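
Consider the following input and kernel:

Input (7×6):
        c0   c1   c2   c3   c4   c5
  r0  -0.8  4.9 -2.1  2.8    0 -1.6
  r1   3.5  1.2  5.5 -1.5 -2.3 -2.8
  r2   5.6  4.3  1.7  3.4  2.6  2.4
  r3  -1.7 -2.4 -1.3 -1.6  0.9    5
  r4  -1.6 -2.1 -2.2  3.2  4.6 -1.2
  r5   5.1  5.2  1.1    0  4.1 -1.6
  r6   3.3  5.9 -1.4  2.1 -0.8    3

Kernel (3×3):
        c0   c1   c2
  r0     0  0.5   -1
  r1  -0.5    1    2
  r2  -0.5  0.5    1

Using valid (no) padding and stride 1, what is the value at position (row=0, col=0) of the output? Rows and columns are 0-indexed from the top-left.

The receptive field on the input at this output position is [-0.8 4.9 -2.1 / 3.5 1.2 5.5 / 5.6 4.3 1.7]. Elementwise product with the kernel and sum: 4.9·0.5 + -2.1·-1 + 3.5·-0.5 + 1.2·1 + 5.5·2 + 5.6·-0.5 + 4.3·0.5 + 1.7·1.

16.05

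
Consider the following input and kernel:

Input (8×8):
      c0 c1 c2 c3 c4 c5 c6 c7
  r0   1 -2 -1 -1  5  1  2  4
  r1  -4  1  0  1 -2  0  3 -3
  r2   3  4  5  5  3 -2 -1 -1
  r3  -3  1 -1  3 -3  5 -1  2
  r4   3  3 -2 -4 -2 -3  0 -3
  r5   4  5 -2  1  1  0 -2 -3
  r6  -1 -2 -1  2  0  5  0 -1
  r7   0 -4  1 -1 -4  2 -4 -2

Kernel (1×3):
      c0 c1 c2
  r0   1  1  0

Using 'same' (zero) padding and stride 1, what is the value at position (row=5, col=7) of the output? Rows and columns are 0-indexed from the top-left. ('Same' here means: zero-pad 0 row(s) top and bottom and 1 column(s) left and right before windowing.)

The receptive field on the zero-padded input at this output position is [-2 -3 0]. Elementwise product with the kernel and sum: -2·1 + -3·1.

-5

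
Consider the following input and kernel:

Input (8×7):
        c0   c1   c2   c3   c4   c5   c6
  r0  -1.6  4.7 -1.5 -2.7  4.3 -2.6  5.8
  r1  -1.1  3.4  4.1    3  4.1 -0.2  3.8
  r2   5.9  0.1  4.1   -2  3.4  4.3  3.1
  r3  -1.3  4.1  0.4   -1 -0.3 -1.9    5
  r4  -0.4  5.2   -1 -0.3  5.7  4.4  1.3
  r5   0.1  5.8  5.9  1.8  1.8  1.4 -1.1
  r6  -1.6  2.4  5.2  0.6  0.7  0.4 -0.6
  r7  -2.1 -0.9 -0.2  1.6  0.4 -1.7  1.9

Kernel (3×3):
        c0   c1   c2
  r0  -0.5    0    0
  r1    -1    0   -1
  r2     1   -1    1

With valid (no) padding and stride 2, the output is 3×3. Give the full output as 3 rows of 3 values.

Output[0,0]: The receptive field on the input at this output position is [-1.6 4.7 -1.5 / -1.1 3.4 4.1 / 5.9 0.1 4.1]. Elementwise product with the kernel and sum: -1.6·-0.5 + -1.1·-1 + 4.1·-1 + 5.9·1 + 0.1·-1 + 4.1·1.
Output[0,1]: The receptive field on the input at this output position is [-1.5 -2.7 4.3 / 4.1 3 4.1 / 4.1 -2 3.4]. Elementwise product with the kernel and sum: -1.5·-0.5 + 4.1·-1 + 4.1·-1 + 4.1·1 + -2·-1 + 3.4·1.

7.7 2.05 -7.85
-8.65 2.85 -3.8
-4.6 -1.9 -3.85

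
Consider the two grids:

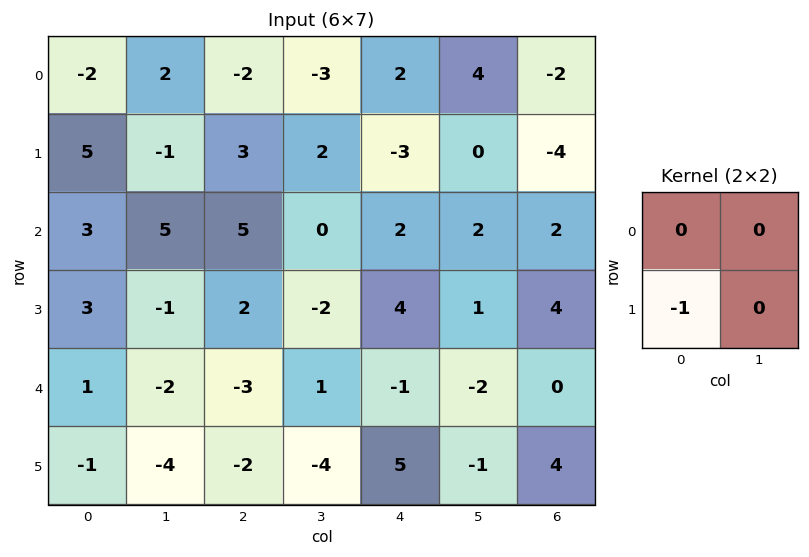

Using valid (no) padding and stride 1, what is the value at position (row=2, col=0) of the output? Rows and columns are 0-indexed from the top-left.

-3

The receptive field on the input at this output position is [3 5 / 3 -1]. Elementwise product with the kernel and sum: 3·-1.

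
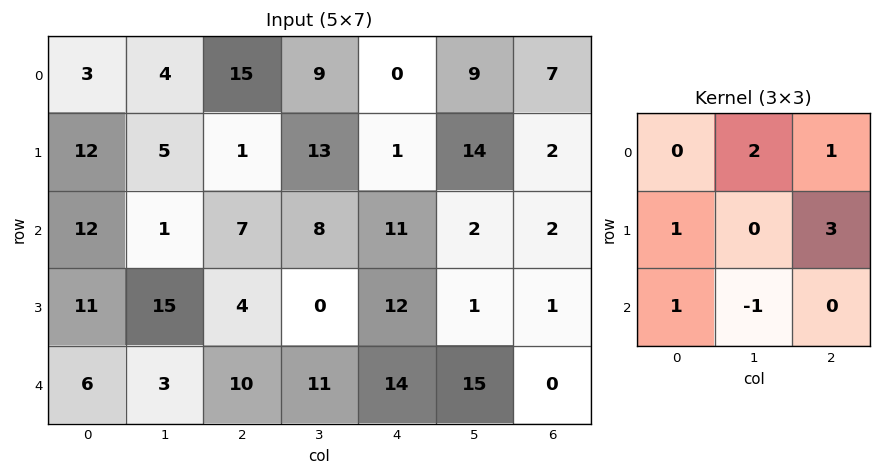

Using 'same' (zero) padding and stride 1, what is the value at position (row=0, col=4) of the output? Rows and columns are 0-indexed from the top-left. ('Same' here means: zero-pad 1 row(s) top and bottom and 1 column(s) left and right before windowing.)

The receptive field on the zero-padded input at this output position is [0 0 0 / 9 0 9 / 13 1 14]. Elementwise product with the kernel and sum: 0·2 + 0·1 + 9·1 + 9·3 + 13·1 + 1·-1.

48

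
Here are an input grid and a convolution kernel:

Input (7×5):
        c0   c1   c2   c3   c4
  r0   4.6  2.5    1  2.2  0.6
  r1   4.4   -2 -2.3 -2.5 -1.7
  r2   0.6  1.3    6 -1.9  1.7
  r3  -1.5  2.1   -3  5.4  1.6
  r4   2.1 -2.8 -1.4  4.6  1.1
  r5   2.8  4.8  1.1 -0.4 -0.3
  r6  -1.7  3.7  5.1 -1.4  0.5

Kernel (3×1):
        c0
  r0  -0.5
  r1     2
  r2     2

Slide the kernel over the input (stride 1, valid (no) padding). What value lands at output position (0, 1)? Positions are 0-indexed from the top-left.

-2.65

The receptive field on the input at this output position is [2.5 / -2 / 1.3]. Elementwise product with the kernel and sum: 2.5·-0.5 + -2·2 + 1.3·2.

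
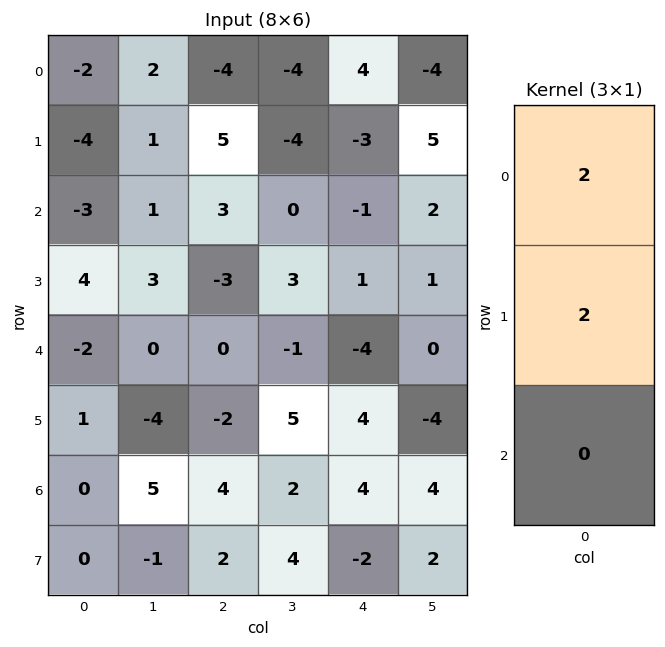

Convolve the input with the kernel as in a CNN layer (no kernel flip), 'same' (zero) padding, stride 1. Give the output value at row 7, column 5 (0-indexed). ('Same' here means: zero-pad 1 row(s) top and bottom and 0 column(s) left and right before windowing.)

The receptive field on the zero-padded input at this output position is [4 / 2 / 0]. Elementwise product with the kernel and sum: 4·2 + 2·2.

12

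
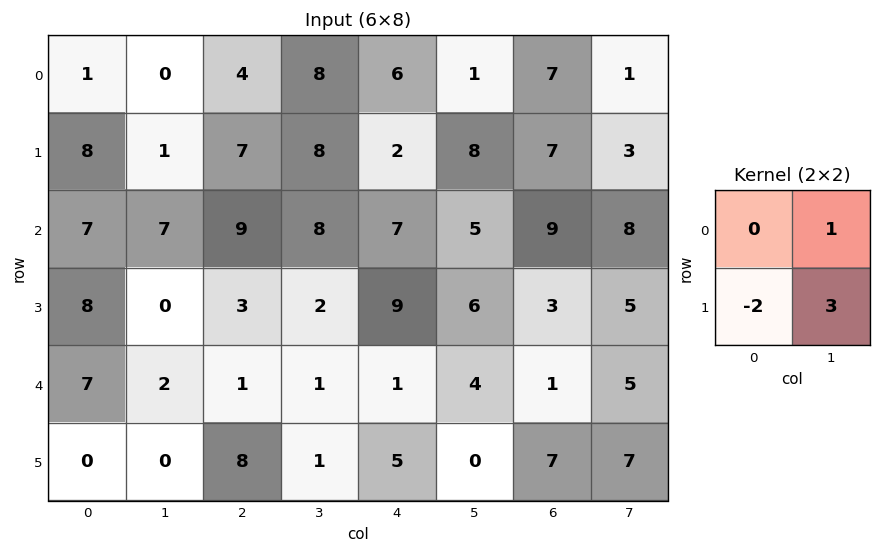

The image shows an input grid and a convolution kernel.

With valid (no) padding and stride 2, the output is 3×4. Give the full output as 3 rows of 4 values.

-13 18 21 -4
-9 8 5 17
2 -12 -6 12

Output[0,0]: The receptive field on the input at this output position is [1 0 / 8 1]. Elementwise product with the kernel and sum: 0·1 + 8·-2 + 1·3.
Output[0,1]: The receptive field on the input at this output position is [4 8 / 7 8]. Elementwise product with the kernel and sum: 8·1 + 7·-2 + 8·3.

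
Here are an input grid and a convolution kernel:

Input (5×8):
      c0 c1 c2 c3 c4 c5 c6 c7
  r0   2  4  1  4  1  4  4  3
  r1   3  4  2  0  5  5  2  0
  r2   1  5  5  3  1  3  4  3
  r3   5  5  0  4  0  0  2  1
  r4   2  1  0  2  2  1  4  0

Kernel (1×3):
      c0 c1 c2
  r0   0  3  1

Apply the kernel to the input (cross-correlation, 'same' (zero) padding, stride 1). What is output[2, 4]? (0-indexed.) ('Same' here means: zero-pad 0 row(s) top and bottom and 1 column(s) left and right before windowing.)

6

The receptive field on the zero-padded input at this output position is [3 1 3]. Elementwise product with the kernel and sum: 1·3 + 3·1.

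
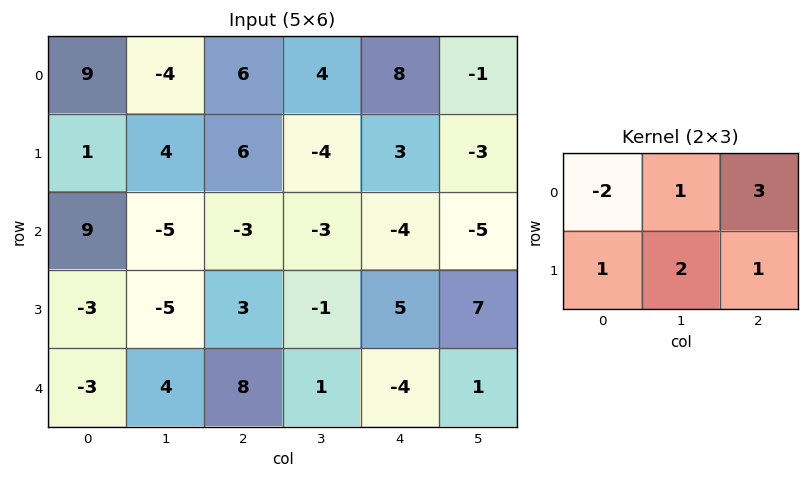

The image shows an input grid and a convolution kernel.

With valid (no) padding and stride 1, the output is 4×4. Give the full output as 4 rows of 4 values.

Output[0,0]: The receptive field on the input at this output position is [9 -4 6 / 1 4 6]. Elementwise product with the kernel and sum: 9·-2 + -4·1 + 6·3 + 1·1 + 4·2 + 6·1.

11 38 17 -4
16 -28 -20 -14
-42 -2 -3 3
23 31 14 22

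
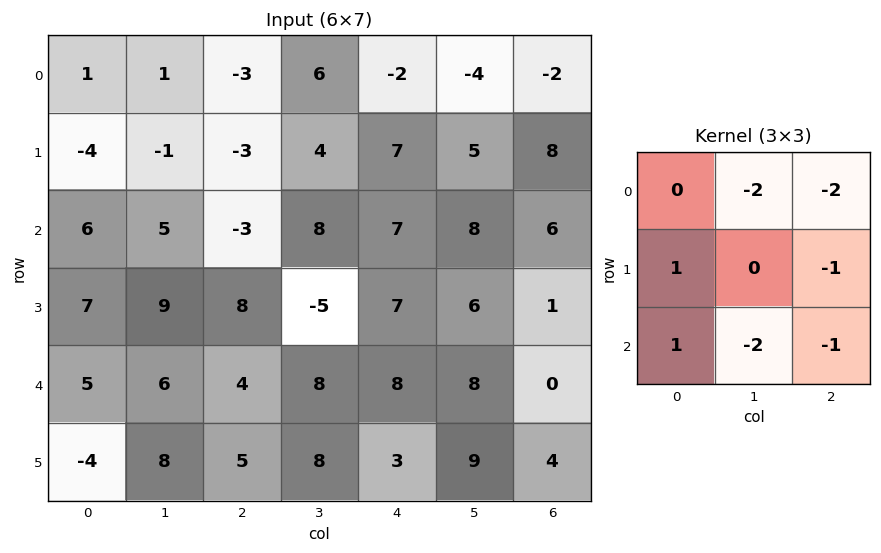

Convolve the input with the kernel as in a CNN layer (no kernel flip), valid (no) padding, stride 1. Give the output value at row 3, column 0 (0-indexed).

-58

The receptive field on the input at this output position is [7 9 8 / 5 6 4 / -4 8 5]. Elementwise product with the kernel and sum: 9·-2 + 8·-2 + 5·1 + 4·-1 + -4·1 + 8·-2 + 5·-1.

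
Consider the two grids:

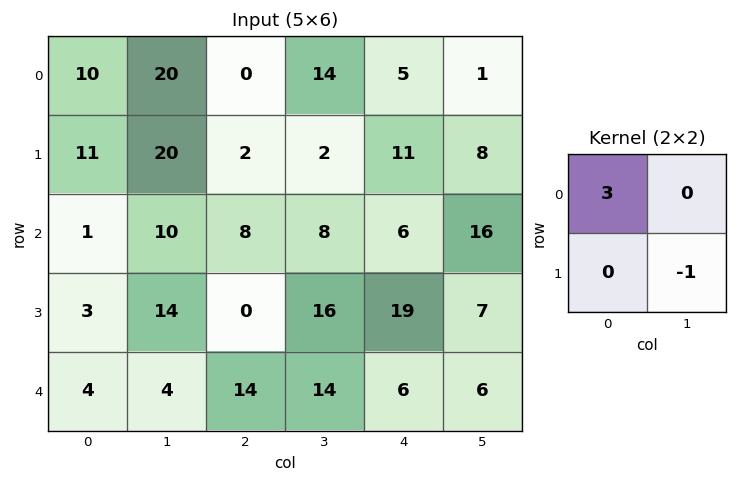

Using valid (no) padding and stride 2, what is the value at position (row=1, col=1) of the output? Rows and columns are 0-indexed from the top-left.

8

The receptive field on the input at this output position is [8 8 / 0 16]. Elementwise product with the kernel and sum: 8·3 + 16·-1.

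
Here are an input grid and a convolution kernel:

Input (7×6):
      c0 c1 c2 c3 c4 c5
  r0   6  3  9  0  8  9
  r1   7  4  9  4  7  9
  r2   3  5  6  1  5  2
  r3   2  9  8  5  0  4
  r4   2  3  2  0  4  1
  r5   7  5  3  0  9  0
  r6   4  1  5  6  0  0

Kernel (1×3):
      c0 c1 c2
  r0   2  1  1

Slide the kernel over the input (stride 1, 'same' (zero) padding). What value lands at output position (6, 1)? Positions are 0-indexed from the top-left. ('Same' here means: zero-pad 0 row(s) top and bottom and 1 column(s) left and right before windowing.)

The receptive field on the zero-padded input at this output position is [4 1 5]. Elementwise product with the kernel and sum: 4·2 + 1·1 + 5·1.

14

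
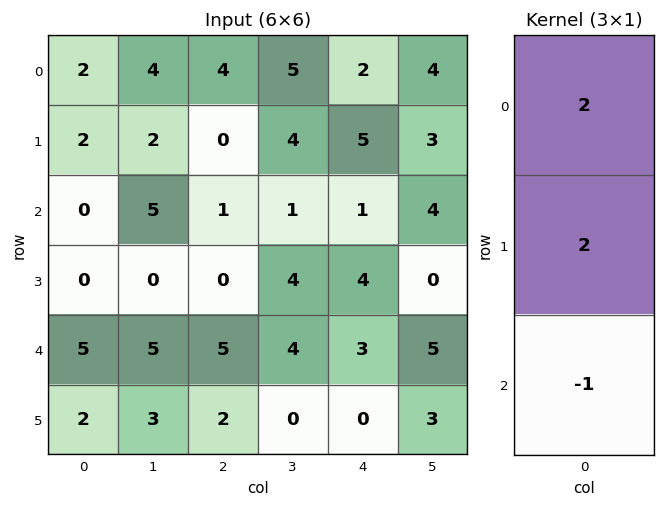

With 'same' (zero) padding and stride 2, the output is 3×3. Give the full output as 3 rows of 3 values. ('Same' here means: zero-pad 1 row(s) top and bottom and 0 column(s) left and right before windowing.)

2 8 -1
4 2 8
8 8 14

Output[0,0]: The receptive field on the zero-padded input at this output position is [0 / 2 / 2]. Elementwise product with the kernel and sum: 0·2 + 2·2 + 2·-1.
Output[0,1]: The receptive field on the zero-padded input at this output position is [0 / 4 / 0]. Elementwise product with the kernel and sum: 0·2 + 4·2 + 0·-1.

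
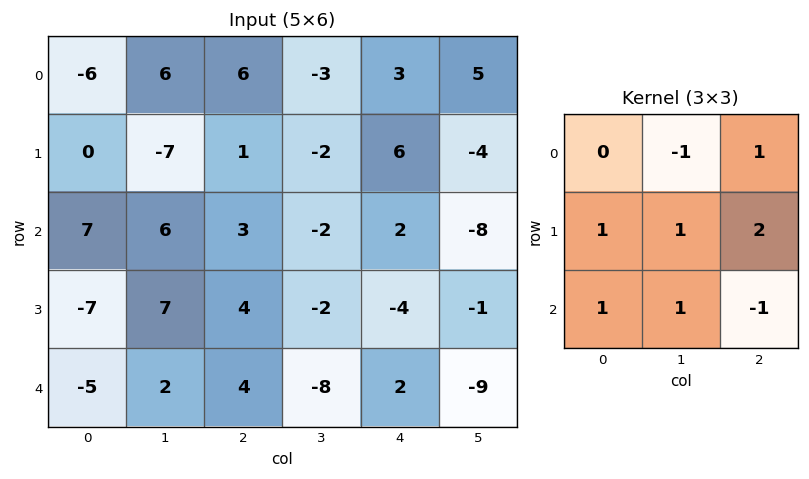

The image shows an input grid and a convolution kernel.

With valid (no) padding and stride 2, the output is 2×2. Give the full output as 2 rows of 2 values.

Output[0,0]: The receptive field on the input at this output position is [-6 6 6 / 0 -7 1 / 7 6 3]. Elementwise product with the kernel and sum: 6·-1 + 6·1 + 0·1 + -7·1 + 1·2 + 7·1 + 6·1 + 3·-1.
Output[0,1]: The receptive field on the input at this output position is [6 -3 3 / 1 -2 6 / 3 -2 2]. Elementwise product with the kernel and sum: -3·-1 + 3·1 + 1·1 + -2·1 + 6·2 + 3·1 + -2·1 + 2·-1.

5 16
-2 -8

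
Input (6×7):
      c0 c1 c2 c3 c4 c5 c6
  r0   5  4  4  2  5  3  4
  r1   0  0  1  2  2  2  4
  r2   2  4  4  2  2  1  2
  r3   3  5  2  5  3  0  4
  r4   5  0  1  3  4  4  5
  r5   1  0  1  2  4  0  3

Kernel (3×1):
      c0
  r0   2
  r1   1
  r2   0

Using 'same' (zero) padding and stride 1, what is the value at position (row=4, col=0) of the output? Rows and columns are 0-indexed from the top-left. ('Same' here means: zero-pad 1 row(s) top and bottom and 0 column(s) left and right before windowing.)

The receptive field on the zero-padded input at this output position is [3 / 5 / 1]. Elementwise product with the kernel and sum: 3·2 + 5·1.

11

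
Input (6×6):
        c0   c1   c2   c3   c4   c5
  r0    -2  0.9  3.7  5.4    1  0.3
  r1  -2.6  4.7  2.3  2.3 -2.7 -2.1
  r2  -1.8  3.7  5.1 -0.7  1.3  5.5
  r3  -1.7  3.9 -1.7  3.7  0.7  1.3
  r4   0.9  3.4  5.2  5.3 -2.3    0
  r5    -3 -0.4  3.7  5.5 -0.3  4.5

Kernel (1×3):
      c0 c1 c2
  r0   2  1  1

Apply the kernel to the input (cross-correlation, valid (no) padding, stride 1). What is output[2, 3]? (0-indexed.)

5.4

The receptive field on the input at this output position is [-0.7 1.3 5.5]. Elementwise product with the kernel and sum: -0.7·2 + 1.3·1 + 5.5·1.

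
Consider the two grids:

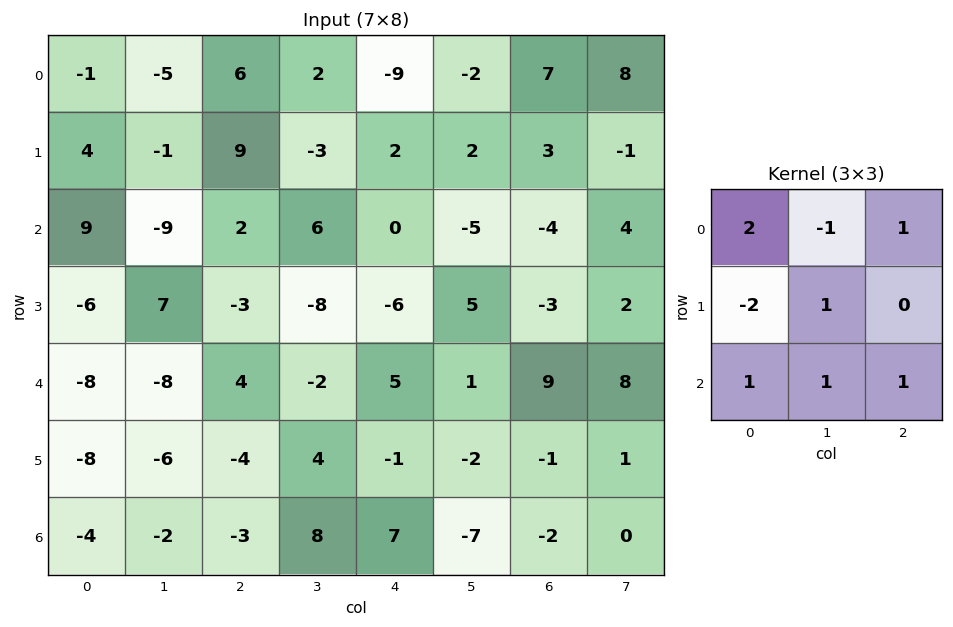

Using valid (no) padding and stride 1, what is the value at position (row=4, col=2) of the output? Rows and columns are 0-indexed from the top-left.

The receptive field on the input at this output position is [4 -2 5 / -4 4 -1 / -3 8 7]. Elementwise product with the kernel and sum: 4·2 + -2·-1 + 5·1 + -4·-2 + 4·1 + -3·1 + 8·1 + 7·1.

39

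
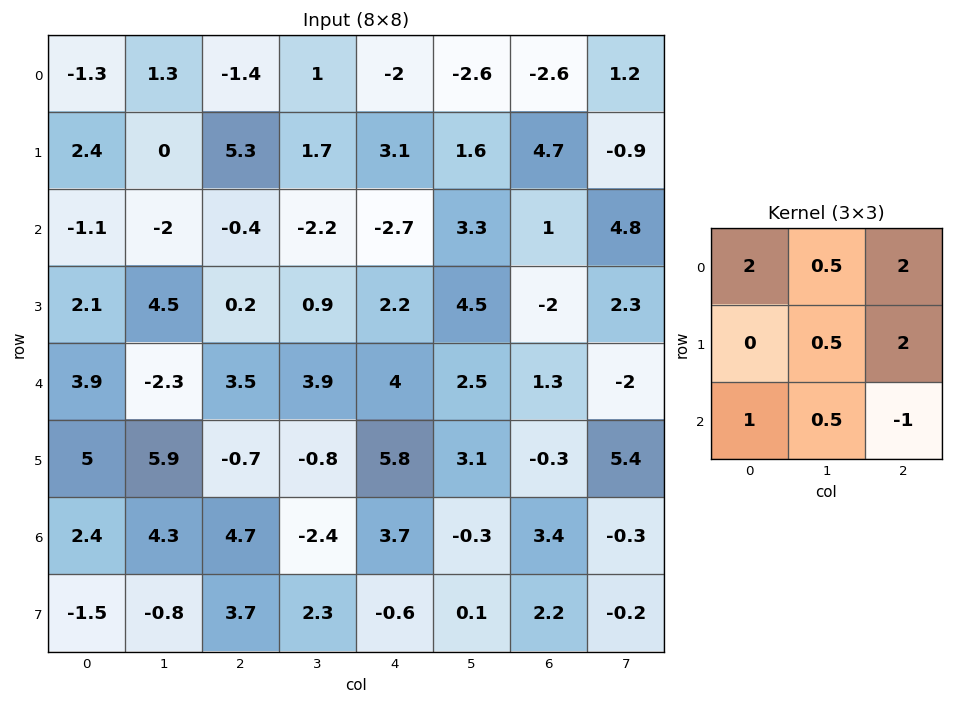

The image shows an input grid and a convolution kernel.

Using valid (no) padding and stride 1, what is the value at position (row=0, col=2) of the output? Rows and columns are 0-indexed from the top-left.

The receptive field on the input at this output position is [-1.4 1 -2 / 5.3 1.7 3.1 / -0.4 -2.2 -2.7]. Elementwise product with the kernel and sum: -1.4·2 + 1·0.5 + -2·2 + 1.7·0.5 + 3.1·2 + -0.4·1 + -2.2·0.5 + -2.7·-1.

1.95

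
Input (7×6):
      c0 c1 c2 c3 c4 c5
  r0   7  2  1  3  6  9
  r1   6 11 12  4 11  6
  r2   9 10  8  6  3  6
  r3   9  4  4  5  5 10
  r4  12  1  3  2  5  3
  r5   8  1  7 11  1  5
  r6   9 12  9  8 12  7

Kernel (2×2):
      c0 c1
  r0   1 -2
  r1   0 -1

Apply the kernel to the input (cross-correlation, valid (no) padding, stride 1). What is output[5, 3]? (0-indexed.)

The receptive field on the input at this output position is [11 1 / 8 12]. Elementwise product with the kernel and sum: 11·1 + 1·-2 + 12·-1.

-3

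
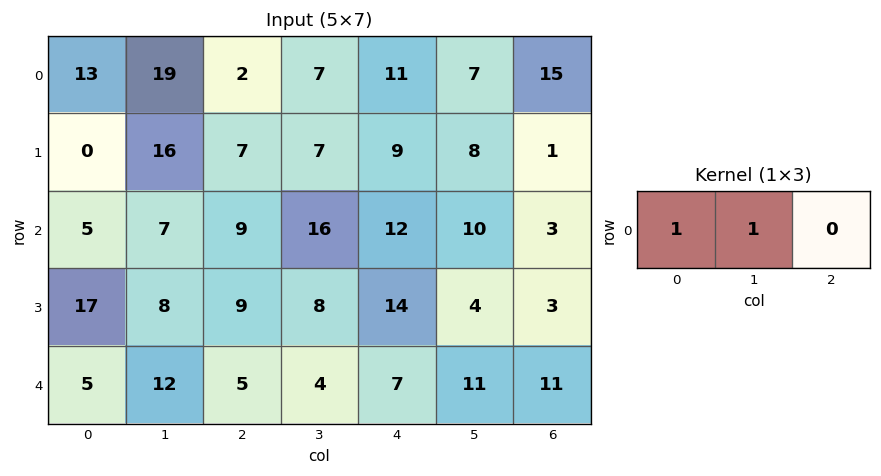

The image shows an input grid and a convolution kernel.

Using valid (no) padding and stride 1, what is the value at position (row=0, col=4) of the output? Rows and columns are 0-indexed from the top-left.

The receptive field on the input at this output position is [11 7 15]. Elementwise product with the kernel and sum: 11·1 + 7·1.

18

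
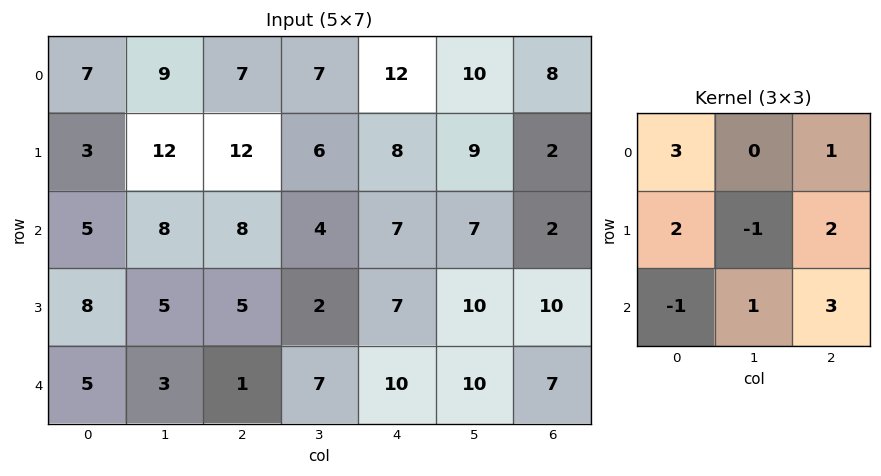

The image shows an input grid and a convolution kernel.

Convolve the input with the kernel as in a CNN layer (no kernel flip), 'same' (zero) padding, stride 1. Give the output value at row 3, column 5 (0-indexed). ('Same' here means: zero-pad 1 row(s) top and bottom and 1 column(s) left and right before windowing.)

68

The receptive field on the zero-padded input at this output position is [7 7 2 / 7 10 10 / 10 10 7]. Elementwise product with the kernel and sum: 7·3 + 2·1 + 7·2 + 10·-1 + 10·2 + 10·-1 + 10·1 + 7·3.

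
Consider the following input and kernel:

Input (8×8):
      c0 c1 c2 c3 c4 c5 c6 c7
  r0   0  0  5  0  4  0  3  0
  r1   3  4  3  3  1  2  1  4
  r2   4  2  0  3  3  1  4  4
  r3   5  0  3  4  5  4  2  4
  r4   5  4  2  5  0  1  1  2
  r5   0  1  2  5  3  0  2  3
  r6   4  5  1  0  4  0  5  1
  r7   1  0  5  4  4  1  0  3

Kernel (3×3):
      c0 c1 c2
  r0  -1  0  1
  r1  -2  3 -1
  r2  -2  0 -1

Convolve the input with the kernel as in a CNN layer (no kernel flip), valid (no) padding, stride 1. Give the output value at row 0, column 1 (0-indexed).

The receptive field on the input at this output position is [0 5 0 / 4 3 3 / 2 0 3]. Elementwise product with the kernel and sum: 0·-1 + 0·1 + 4·-2 + 3·3 + 3·-1 + 2·-2 + 3·-1.

-9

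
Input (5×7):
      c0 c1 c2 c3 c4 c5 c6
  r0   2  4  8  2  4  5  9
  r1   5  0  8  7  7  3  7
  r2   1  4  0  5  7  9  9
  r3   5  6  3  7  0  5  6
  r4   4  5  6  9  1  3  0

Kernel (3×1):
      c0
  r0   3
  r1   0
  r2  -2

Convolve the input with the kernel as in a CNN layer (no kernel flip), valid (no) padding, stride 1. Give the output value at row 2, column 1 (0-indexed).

2

The receptive field on the input at this output position is [4 / 6 / 5]. Elementwise product with the kernel and sum: 4·3 + 5·-2.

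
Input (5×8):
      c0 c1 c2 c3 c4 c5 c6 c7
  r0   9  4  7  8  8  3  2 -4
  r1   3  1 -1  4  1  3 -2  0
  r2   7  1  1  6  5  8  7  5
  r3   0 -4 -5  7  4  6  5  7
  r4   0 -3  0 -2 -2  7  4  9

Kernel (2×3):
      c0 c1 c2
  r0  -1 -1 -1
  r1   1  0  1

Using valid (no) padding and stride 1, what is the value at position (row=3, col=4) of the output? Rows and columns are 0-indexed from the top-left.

-13

The receptive field on the input at this output position is [4 6 5 / -2 7 4]. Elementwise product with the kernel and sum: 4·-1 + 6·-1 + 5·-1 + -2·1 + 4·1.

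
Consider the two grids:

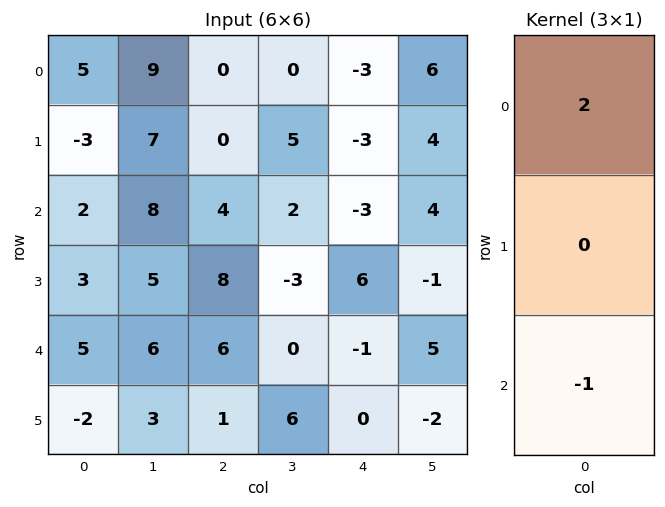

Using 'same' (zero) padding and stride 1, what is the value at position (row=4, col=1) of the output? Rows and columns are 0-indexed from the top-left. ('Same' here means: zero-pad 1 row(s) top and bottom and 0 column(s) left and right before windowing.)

7

The receptive field on the zero-padded input at this output position is [5 / 6 / 3]. Elementwise product with the kernel and sum: 5·2 + 3·-1.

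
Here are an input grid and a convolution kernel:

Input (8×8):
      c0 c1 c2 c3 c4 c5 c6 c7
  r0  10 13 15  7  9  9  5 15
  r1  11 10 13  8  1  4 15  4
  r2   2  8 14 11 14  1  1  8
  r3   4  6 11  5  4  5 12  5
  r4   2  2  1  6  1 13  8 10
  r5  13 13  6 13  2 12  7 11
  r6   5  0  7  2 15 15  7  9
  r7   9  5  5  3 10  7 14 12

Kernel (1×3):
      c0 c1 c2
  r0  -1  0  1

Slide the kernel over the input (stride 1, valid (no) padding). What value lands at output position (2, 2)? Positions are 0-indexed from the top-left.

The receptive field on the input at this output position is [14 11 14]. Elementwise product with the kernel and sum: 14·-1 + 14·1.

0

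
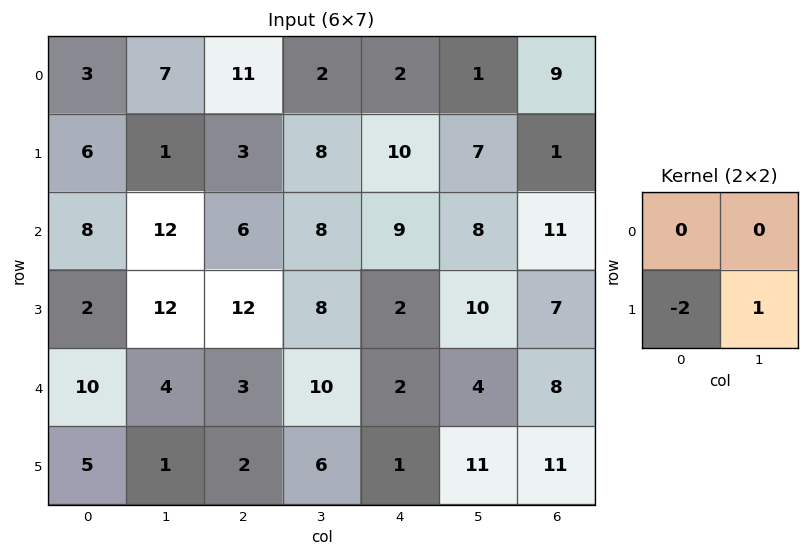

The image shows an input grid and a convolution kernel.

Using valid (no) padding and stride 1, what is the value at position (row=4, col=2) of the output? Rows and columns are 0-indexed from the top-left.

2

The receptive field on the input at this output position is [3 10 / 2 6]. Elementwise product with the kernel and sum: 2·-2 + 6·1.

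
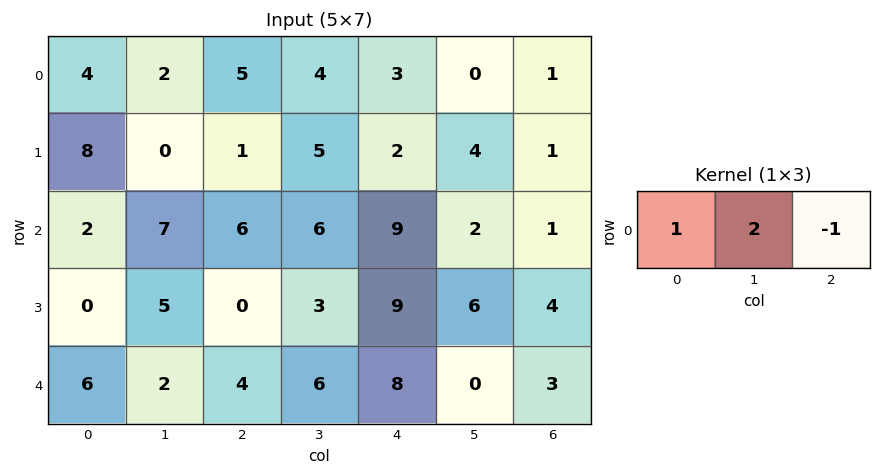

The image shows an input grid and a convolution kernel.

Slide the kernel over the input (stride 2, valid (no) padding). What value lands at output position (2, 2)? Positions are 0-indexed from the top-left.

5

The receptive field on the input at this output position is [8 0 3]. Elementwise product with the kernel and sum: 8·1 + 0·2 + 3·-1.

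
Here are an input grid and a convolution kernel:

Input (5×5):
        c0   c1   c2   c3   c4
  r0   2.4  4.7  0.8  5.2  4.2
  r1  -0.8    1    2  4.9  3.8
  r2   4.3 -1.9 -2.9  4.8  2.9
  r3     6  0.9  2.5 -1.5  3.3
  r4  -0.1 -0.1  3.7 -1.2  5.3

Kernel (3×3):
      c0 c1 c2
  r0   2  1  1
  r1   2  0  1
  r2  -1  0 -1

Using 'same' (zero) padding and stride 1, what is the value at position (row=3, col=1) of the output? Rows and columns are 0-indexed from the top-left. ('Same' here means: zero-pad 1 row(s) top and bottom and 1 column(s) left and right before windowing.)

The receptive field on the zero-padded input at this output position is [4.3 -1.9 -2.9 / 6 0.9 2.5 / -0.1 -0.1 3.7]. Elementwise product with the kernel and sum: 4.3·2 + -1.9·1 + -2.9·1 + 6·2 + 2.5·1 + -0.1·-1 + 3.7·-1.

14.7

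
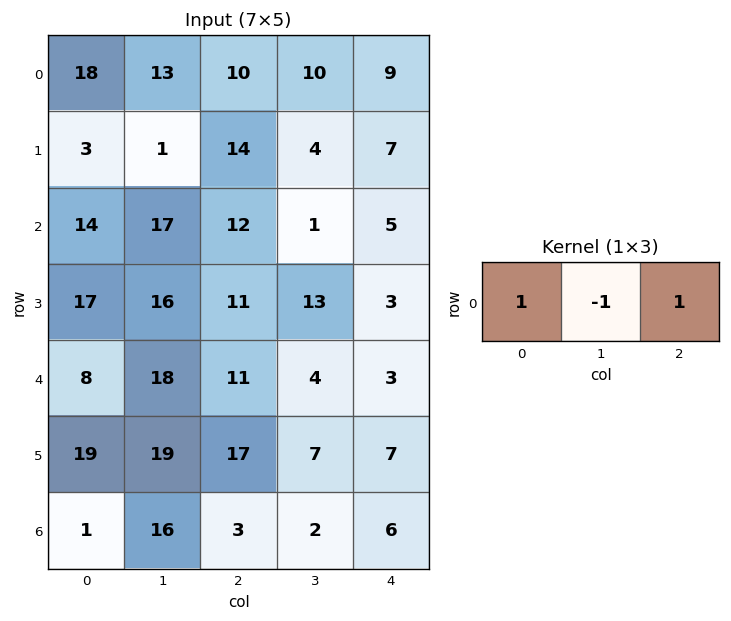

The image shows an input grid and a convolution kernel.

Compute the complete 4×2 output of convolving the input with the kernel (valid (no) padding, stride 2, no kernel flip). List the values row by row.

Output[0,0]: The receptive field on the input at this output position is [18 13 10]. Elementwise product with the kernel and sum: 18·1 + 13·-1 + 10·1.
Output[0,1]: The receptive field on the input at this output position is [10 10 9]. Elementwise product with the kernel and sum: 10·1 + 10·-1 + 9·1.

15 9
9 16
1 10
-12 7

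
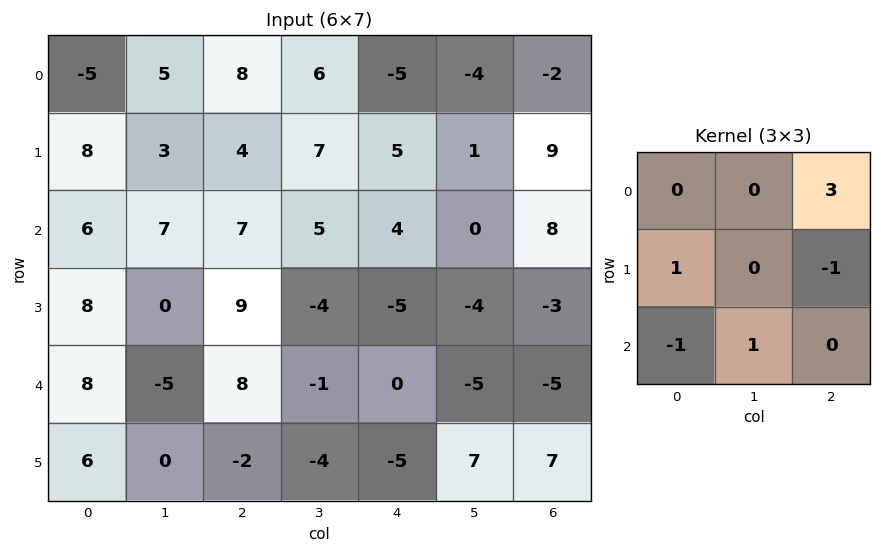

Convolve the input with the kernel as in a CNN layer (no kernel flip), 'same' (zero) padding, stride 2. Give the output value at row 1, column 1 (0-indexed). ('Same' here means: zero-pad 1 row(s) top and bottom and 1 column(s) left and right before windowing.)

32

The receptive field on the zero-padded input at this output position is [3 4 7 / 7 7 5 / 0 9 -4]. Elementwise product with the kernel and sum: 7·3 + 7·1 + 5·-1 + 0·-1 + 9·1.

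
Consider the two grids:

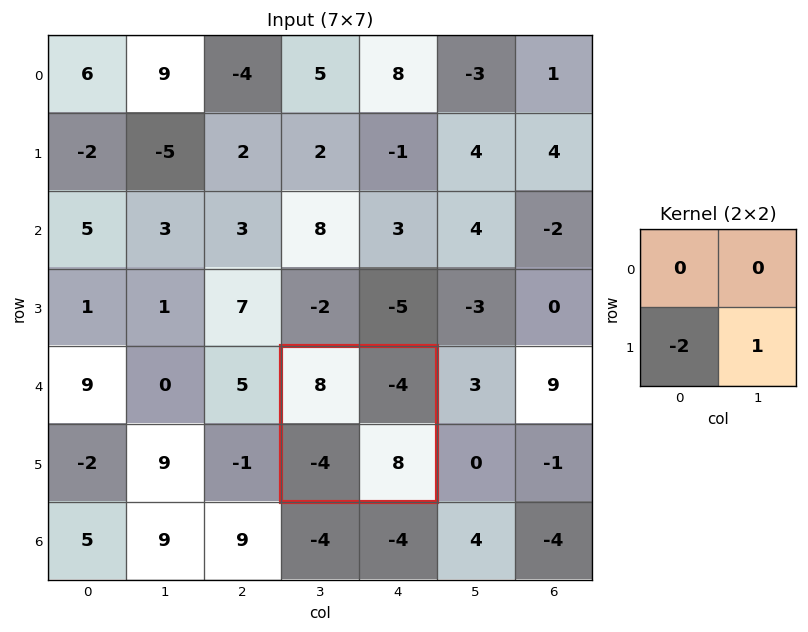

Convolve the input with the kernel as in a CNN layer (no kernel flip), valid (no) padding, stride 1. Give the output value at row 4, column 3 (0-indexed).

16

The receptive field on the input at this output position is [8 -4 / -4 8]. Elementwise product with the kernel and sum: -4·-2 + 8·1.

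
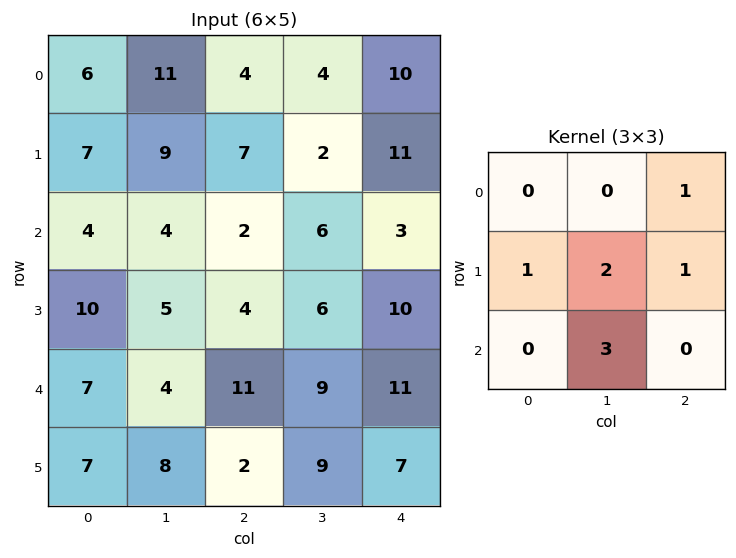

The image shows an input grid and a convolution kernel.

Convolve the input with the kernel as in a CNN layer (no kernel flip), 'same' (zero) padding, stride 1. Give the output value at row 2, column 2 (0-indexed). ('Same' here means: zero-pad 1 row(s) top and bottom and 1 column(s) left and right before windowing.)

28

The receptive field on the zero-padded input at this output position is [9 7 2 / 4 2 6 / 5 4 6]. Elementwise product with the kernel and sum: 2·1 + 4·1 + 2·2 + 6·1 + 4·3.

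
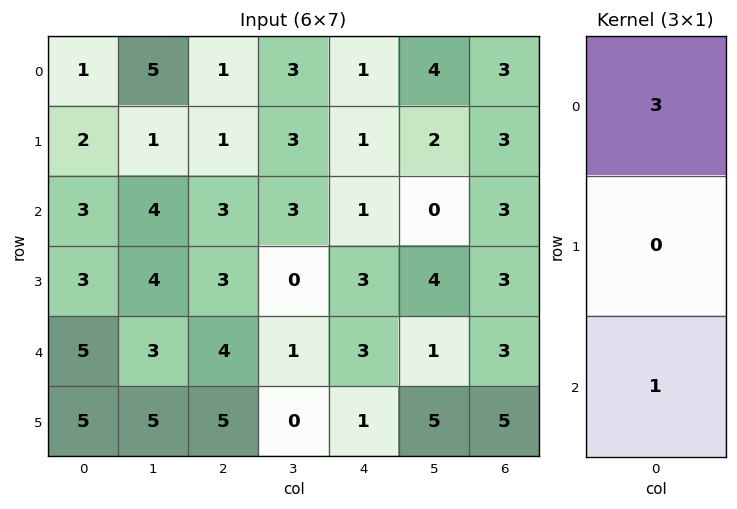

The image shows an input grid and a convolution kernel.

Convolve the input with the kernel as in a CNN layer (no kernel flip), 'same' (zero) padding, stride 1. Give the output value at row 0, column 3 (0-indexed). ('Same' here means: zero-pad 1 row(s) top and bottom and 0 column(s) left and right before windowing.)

The receptive field on the zero-padded input at this output position is [0 / 3 / 3]. Elementwise product with the kernel and sum: 0·3 + 3·1.

3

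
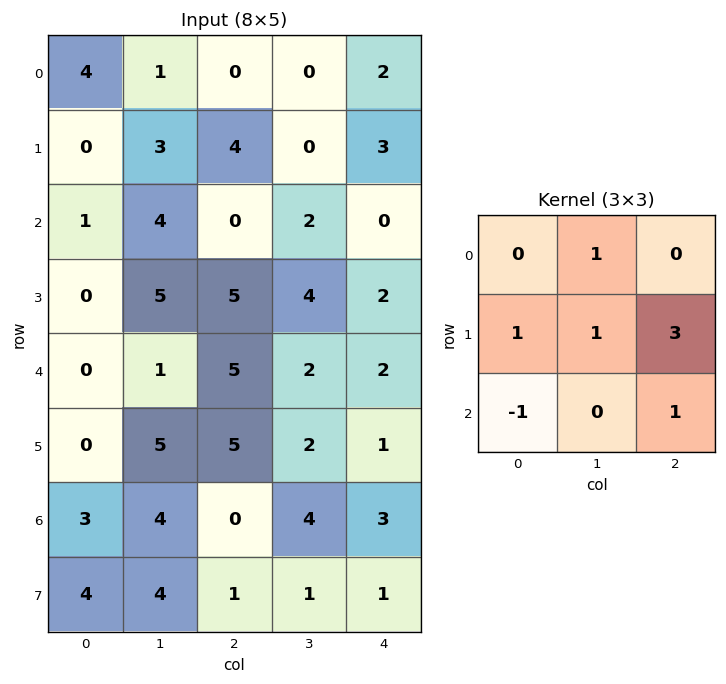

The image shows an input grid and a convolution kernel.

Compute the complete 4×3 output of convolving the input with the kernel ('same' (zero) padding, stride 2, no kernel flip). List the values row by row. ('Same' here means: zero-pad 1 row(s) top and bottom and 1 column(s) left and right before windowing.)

Output[0,0]: The receptive field on the zero-padded input at this output position is [0 0 0 / 0 4 1 / 0 0 3]. Elementwise product with the kernel and sum: 0·1 + 0·1 + 4·1 + 1·3 + 0·-1 + 3·1.

10 -2 2
18 13 1
8 14 4
19 18 7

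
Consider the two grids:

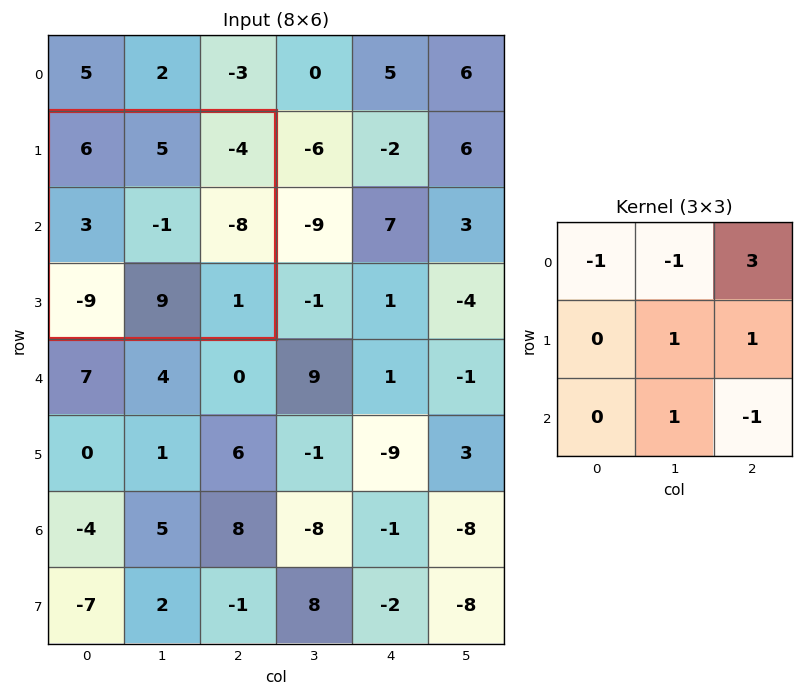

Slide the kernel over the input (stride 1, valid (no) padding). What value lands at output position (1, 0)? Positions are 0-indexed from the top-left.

The receptive field on the input at this output position is [6 5 -4 / 3 -1 -8 / -9 9 1]. Elementwise product with the kernel and sum: 6·-1 + 5·-1 + -4·3 + -1·1 + -8·1 + 9·1 + 1·-1.

-24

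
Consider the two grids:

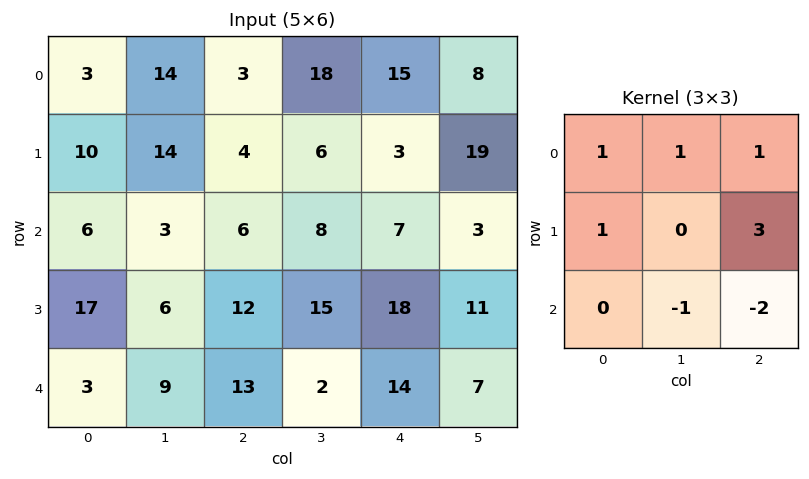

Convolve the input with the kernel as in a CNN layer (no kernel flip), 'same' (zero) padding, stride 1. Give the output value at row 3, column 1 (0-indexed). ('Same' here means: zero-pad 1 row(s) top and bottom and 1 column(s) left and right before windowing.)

33

The receptive field on the zero-padded input at this output position is [6 3 6 / 17 6 12 / 3 9 13]. Elementwise product with the kernel and sum: 6·1 + 3·1 + 6·1 + 17·1 + 12·3 + 9·-1 + 13·-2.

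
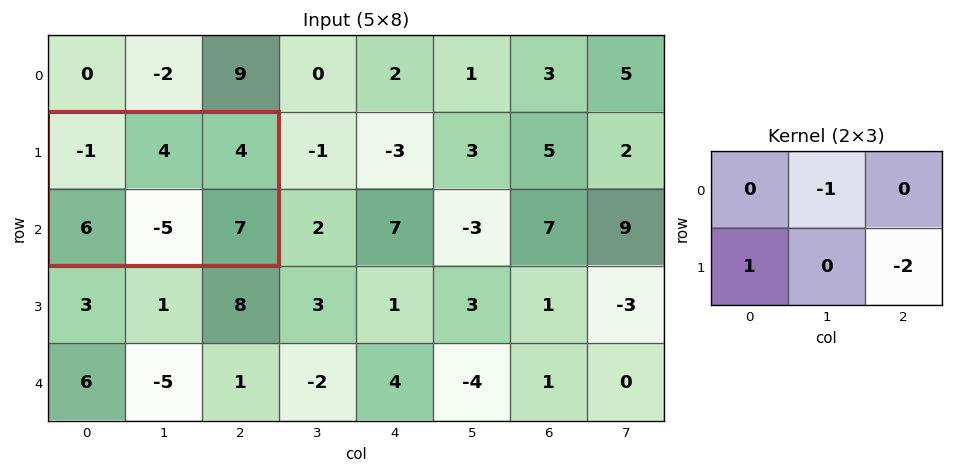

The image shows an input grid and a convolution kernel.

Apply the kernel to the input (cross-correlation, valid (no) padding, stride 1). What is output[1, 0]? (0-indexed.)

-12

The receptive field on the input at this output position is [-1 4 4 / 6 -5 7]. Elementwise product with the kernel and sum: 4·-1 + 6·1 + 7·-2.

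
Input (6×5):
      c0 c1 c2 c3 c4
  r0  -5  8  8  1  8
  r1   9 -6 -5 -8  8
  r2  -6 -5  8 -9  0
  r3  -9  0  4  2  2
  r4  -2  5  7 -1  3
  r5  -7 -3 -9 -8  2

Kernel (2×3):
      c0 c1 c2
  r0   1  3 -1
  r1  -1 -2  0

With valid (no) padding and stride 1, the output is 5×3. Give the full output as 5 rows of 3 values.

Output[0,0]: The receptive field on the input at this output position is [-5 8 8 / 9 -6 -5]. Elementwise product with the kernel and sum: -5·1 + 8·3 + 8·-1 + 9·-1 + -6·-2.

14 47 24
12 -24 -27
-20 20 -27
-21 -9 3
19 48 26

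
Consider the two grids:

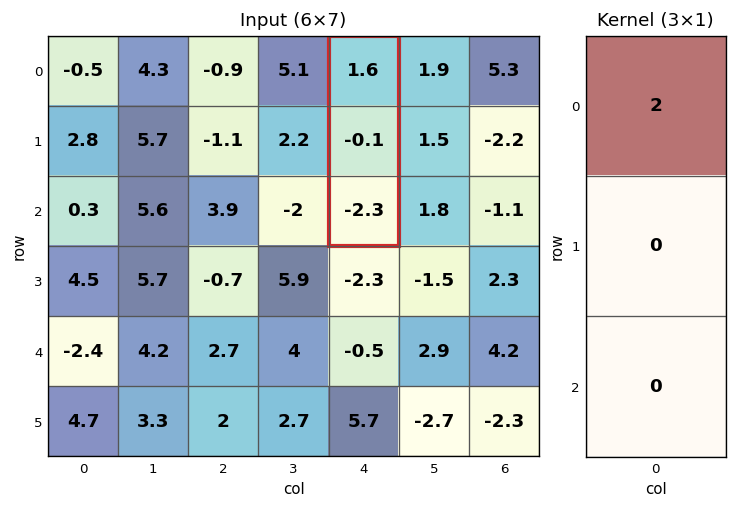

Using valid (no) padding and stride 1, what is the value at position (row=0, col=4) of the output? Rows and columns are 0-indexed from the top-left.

The receptive field on the input at this output position is [1.6 / -0.1 / -2.3]. Elementwise product with the kernel and sum: 1.6·2.

3.2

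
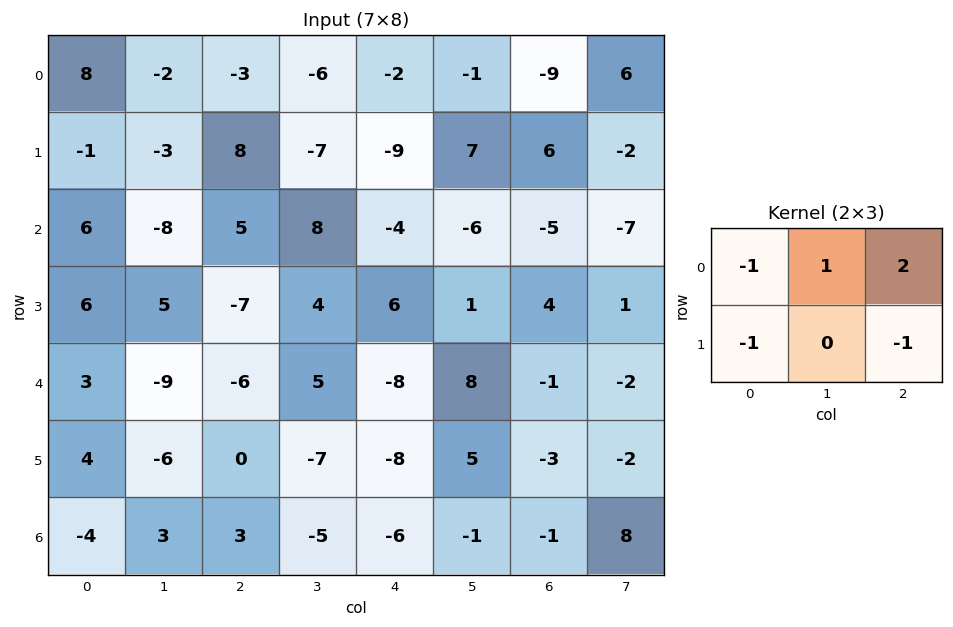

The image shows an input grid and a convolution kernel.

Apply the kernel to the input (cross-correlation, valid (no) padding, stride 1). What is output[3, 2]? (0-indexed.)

37

The receptive field on the input at this output position is [-7 4 6 / -6 5 -8]. Elementwise product with the kernel and sum: -7·-1 + 4·1 + 6·2 + -6·-1 + -8·-1.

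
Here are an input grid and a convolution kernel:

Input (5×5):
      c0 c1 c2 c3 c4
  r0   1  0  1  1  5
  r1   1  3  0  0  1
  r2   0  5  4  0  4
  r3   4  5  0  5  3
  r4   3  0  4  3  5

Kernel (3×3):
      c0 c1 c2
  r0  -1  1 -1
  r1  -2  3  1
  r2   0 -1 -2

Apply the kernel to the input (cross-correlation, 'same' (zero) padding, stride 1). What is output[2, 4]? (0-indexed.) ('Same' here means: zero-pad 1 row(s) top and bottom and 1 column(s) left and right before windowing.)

The receptive field on the zero-padded input at this output position is [0 1 0 / 0 4 0 / 5 3 0]. Elementwise product with the kernel and sum: 0·-1 + 1·1 + 0·-1 + 0·-2 + 4·3 + 0·1 + 3·-1 + 0·-2.

10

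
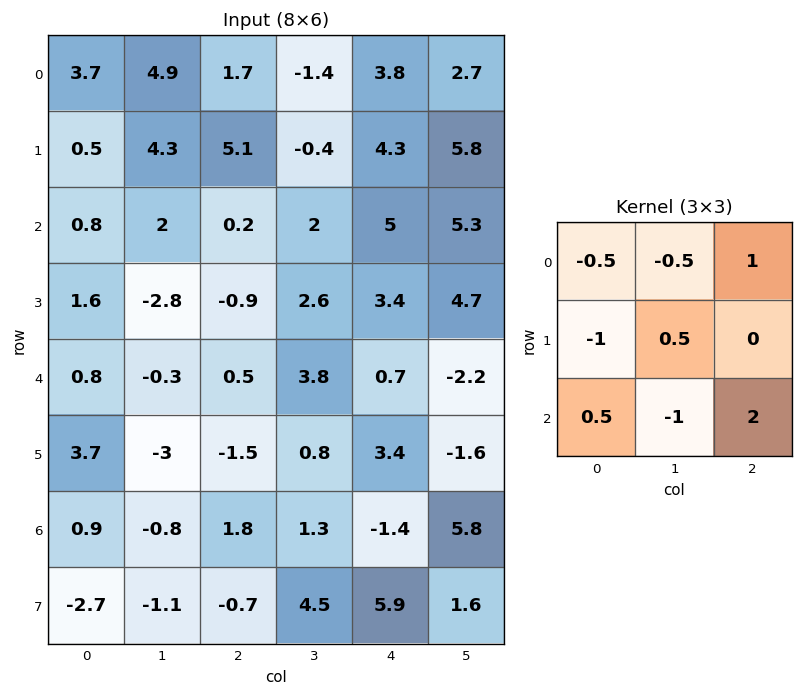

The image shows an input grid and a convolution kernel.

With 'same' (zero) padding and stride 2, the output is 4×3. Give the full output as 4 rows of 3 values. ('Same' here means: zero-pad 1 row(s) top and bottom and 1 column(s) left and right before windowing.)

9.95 -7.8 10.4
-2.75 -2.3 11.65
-12.9 6.6 -7.95
-3.9 13.9 -6.15

Output[0,0]: The receptive field on the zero-padded input at this output position is [0 0 0 / 0 3.7 4.9 / 0 0.5 4.3]. Elementwise product with the kernel and sum: 0·-0.5 + 0·-0.5 + 0·1 + 0·-1 + 3.7·0.5 + 0·0.5 + 0.5·-1 + 4.3·2.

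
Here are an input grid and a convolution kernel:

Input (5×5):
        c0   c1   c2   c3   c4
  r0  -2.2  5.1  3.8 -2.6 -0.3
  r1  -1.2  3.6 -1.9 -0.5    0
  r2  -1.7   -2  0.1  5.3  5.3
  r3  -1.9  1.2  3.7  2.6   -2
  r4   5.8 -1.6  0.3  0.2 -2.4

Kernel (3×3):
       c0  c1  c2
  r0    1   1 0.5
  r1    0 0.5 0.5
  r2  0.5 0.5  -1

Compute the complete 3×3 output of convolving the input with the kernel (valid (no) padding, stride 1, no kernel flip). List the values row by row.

3.7 0.15 -1.8
-3.55 4 8.05
0.6 3.05 11

Output[0,0]: The receptive field on the input at this output position is [-2.2 5.1 3.8 / -1.2 3.6 -1.9 / -1.7 -2 0.1]. Elementwise product with the kernel and sum: -2.2·1 + 5.1·1 + 3.8·0.5 + 3.6·0.5 + -1.9·0.5 + -1.7·0.5 + -2·0.5 + 0.1·-1.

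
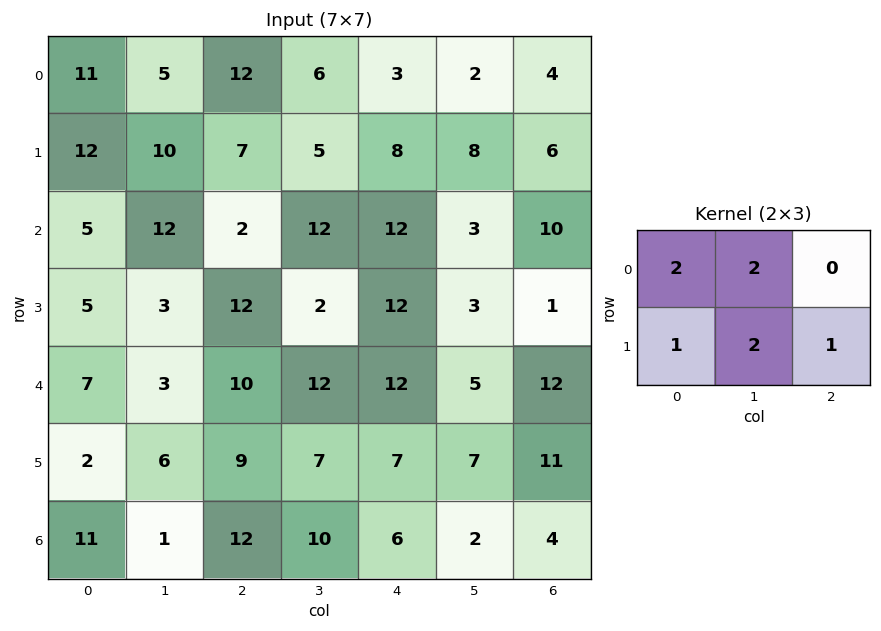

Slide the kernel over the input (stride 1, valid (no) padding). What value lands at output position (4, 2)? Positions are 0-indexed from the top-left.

74

The receptive field on the input at this output position is [10 12 12 / 9 7 7]. Elementwise product with the kernel and sum: 10·2 + 12·2 + 9·1 + 7·2 + 7·1.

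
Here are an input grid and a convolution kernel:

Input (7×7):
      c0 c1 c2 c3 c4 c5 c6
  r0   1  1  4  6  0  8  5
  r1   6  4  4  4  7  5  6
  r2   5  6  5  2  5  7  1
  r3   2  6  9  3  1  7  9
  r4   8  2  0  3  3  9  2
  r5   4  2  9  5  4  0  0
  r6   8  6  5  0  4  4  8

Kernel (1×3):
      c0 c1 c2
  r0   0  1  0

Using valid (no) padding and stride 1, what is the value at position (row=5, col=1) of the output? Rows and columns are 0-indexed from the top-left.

9

The receptive field on the input at this output position is [2 9 5]. Elementwise product with the kernel and sum: 9·1.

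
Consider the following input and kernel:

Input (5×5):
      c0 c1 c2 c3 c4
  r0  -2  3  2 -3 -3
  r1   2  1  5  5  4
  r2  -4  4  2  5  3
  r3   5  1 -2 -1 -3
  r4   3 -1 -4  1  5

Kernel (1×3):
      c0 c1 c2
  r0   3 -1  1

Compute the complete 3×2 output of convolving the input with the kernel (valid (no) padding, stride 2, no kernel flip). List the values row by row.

Output[0,0]: The receptive field on the input at this output position is [-2 3 2]. Elementwise product with the kernel and sum: -2·3 + 3·-1 + 2·1.

-7 6
-14 4
6 -8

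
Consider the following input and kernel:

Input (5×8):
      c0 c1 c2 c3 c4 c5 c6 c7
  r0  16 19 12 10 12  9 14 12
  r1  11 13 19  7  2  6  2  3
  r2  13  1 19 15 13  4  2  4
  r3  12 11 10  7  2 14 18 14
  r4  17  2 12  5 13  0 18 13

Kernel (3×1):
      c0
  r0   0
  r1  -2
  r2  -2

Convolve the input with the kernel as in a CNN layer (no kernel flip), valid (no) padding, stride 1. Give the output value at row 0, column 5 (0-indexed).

-20

The receptive field on the input at this output position is [9 / 6 / 4]. Elementwise product with the kernel and sum: 6·-2 + 4·-2.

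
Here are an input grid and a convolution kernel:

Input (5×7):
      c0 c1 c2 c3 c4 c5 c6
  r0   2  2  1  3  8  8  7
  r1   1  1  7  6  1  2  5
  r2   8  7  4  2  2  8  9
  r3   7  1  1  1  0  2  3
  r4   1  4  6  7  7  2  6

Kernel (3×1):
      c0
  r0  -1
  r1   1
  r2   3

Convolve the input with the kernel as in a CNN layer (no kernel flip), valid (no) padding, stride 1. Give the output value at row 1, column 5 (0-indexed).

12

The receptive field on the input at this output position is [2 / 8 / 2]. Elementwise product with the kernel and sum: 2·-1 + 8·1 + 2·3.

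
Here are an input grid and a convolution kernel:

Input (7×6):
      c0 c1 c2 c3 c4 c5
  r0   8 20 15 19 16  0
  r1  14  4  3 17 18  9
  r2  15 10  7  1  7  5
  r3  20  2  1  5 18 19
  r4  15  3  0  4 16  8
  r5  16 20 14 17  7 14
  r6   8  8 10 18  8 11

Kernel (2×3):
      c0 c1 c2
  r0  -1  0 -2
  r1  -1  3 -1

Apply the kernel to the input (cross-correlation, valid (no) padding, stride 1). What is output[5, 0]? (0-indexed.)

The receptive field on the input at this output position is [16 20 14 / 8 8 10]. Elementwise product with the kernel and sum: 16·-1 + 14·-2 + 8·-1 + 8·3 + 10·-1.

-38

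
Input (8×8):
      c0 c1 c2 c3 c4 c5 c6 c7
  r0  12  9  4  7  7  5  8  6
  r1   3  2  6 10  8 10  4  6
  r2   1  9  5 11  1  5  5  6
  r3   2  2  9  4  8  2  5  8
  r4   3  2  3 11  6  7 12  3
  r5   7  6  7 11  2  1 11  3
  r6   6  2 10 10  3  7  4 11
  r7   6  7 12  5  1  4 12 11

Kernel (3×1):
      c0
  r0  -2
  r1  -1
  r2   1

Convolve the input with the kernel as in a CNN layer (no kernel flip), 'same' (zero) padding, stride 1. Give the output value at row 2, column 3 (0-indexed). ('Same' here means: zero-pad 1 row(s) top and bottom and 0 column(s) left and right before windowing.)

The receptive field on the zero-padded input at this output position is [10 / 11 / 4]. Elementwise product with the kernel and sum: 10·-2 + 11·-1 + 4·1.

-27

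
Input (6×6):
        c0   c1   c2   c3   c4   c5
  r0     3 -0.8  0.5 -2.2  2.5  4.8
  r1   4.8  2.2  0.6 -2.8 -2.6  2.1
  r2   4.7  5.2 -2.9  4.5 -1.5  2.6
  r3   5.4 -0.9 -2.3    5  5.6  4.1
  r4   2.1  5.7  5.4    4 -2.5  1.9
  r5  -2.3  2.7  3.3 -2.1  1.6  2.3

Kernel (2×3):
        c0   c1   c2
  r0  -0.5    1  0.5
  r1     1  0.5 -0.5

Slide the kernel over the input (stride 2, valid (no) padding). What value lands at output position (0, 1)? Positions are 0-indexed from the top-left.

The receptive field on the input at this output position is [0.5 -2.2 2.5 / 0.6 -2.8 -2.6]. Elementwise product with the kernel and sum: 0.5·-0.5 + -2.2·1 + 2.5·0.5 + 0.6·1 + -2.8·0.5 + -2.6·-0.5.

-0.7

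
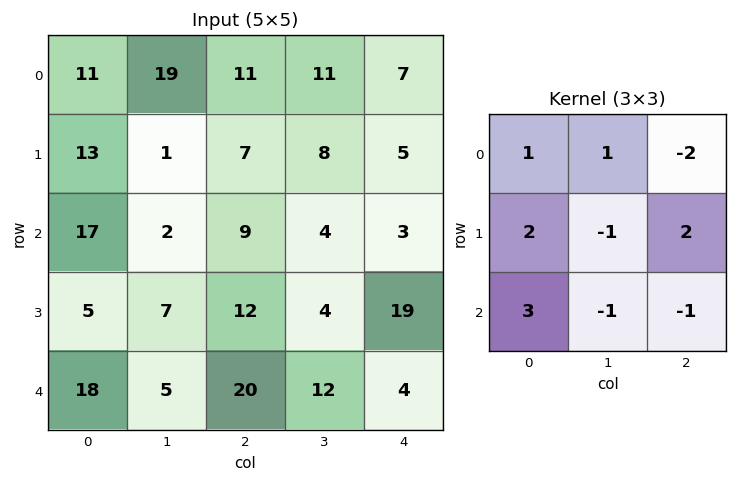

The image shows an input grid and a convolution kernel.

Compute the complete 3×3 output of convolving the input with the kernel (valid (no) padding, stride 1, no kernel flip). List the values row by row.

87 12 44
46 0 38
57 -4 109

Output[0,0]: The receptive field on the input at this output position is [11 19 11 / 13 1 7 / 17 2 9]. Elementwise product with the kernel and sum: 11·1 + 19·1 + 11·-2 + 13·2 + 1·-1 + 7·2 + 17·3 + 2·-1 + 9·-1.
Output[0,1]: The receptive field on the input at this output position is [19 11 11 / 1 7 8 / 2 9 4]. Elementwise product with the kernel and sum: 19·1 + 11·1 + 11·-2 + 1·2 + 7·-1 + 8·2 + 2·3 + 9·-1 + 4·-1.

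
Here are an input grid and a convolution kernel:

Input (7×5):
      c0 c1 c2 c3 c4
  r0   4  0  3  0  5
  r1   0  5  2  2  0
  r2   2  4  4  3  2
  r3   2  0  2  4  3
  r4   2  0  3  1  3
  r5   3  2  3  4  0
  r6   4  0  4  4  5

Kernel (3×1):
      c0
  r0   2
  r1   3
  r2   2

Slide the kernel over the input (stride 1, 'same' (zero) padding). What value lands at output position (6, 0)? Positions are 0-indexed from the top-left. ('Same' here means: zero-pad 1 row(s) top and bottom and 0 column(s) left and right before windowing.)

18

The receptive field on the zero-padded input at this output position is [3 / 4 / 0]. Elementwise product with the kernel and sum: 3·2 + 4·3 + 0·2.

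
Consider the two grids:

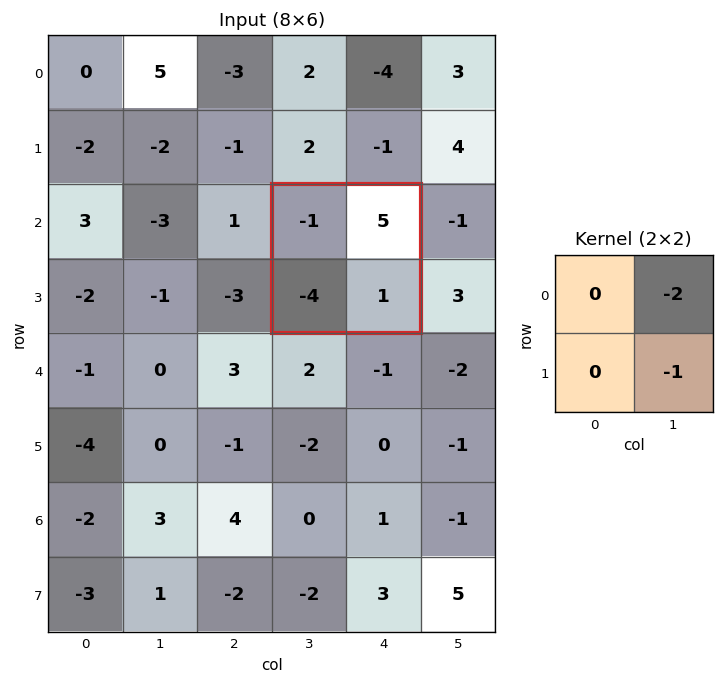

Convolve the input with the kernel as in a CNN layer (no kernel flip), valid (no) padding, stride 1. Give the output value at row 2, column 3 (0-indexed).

-11

The receptive field on the input at this output position is [-1 5 / -4 1]. Elementwise product with the kernel and sum: 5·-2 + 1·-1.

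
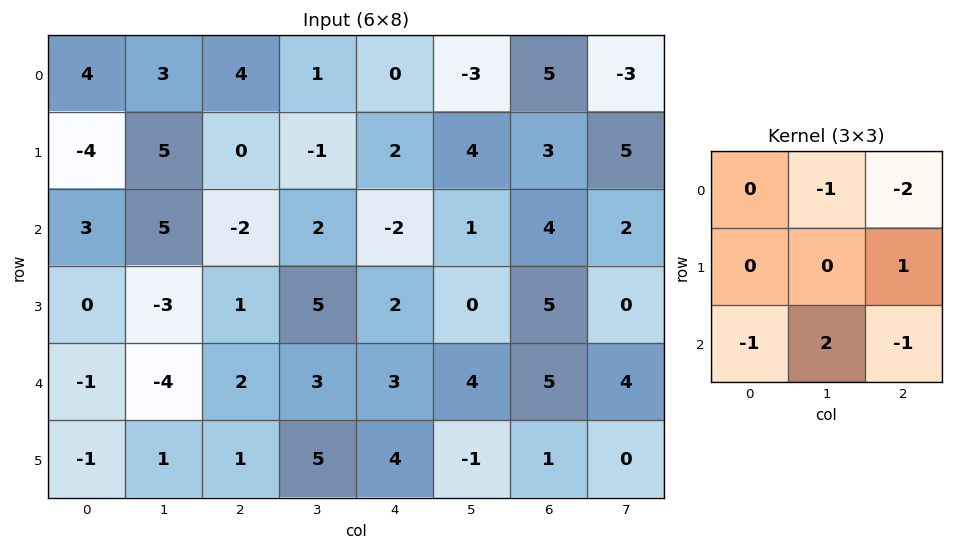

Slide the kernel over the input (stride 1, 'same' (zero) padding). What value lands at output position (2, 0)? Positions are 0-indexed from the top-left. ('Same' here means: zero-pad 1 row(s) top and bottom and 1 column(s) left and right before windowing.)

2

The receptive field on the zero-padded input at this output position is [0 -4 5 / 0 3 5 / 0 0 -3]. Elementwise product with the kernel and sum: -4·-1 + 5·-2 + 5·1 + 0·-1 + 0·2 + -3·-1.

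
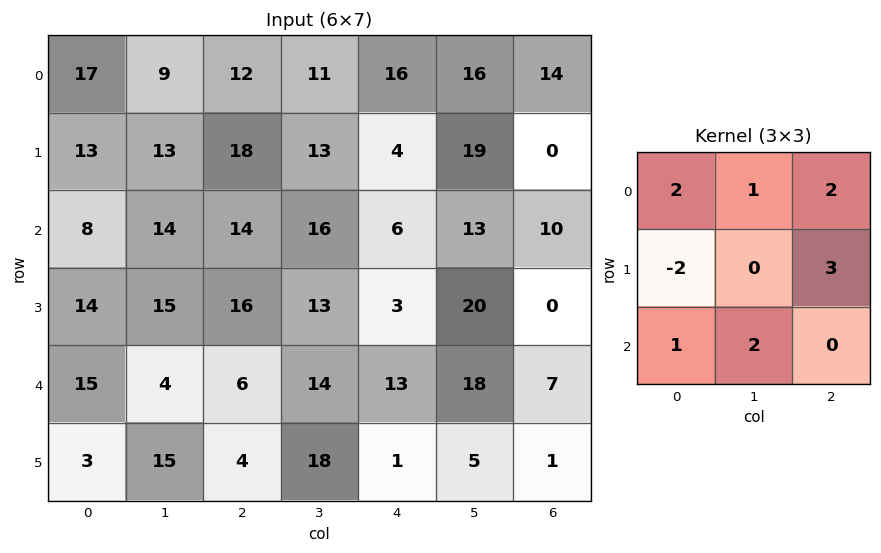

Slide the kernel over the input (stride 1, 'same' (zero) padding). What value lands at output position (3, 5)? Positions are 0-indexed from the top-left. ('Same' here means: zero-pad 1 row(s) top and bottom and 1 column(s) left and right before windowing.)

The receptive field on the zero-padded input at this output position is [6 13 10 / 3 20 0 / 13 18 7]. Elementwise product with the kernel and sum: 6·2 + 13·1 + 10·2 + 3·-2 + 0·3 + 13·1 + 18·2.

88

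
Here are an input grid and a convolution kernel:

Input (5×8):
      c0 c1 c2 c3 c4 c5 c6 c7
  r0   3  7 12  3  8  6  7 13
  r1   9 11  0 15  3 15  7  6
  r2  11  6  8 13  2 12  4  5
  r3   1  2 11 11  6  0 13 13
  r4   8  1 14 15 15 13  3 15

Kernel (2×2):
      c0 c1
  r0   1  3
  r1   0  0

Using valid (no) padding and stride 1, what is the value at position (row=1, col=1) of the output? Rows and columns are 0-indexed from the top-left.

11

The receptive field on the input at this output position is [11 0 / 6 8]. Elementwise product with the kernel and sum: 11·1 + 0·3.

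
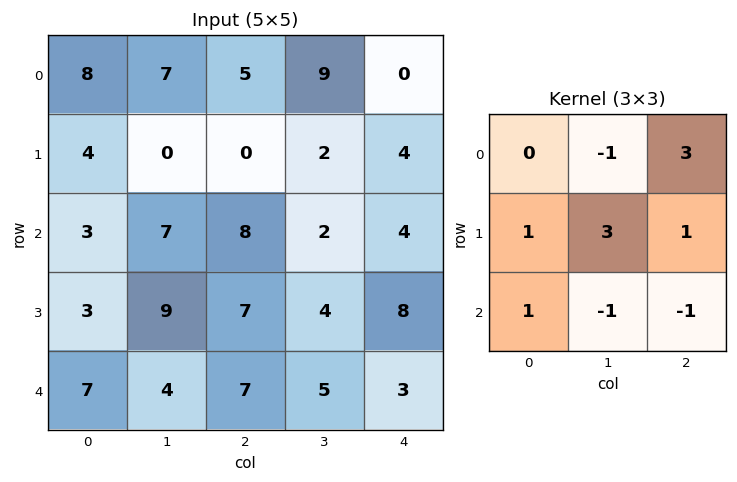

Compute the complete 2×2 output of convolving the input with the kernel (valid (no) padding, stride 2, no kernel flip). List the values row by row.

0 3
50 36

Output[0,0]: The receptive field on the input at this output position is [8 7 5 / 4 0 0 / 3 7 8]. Elementwise product with the kernel and sum: 7·-1 + 5·3 + 4·1 + 0·3 + 0·1 + 3·1 + 7·-1 + 8·-1.
Output[0,1]: The receptive field on the input at this output position is [5 9 0 / 0 2 4 / 8 2 4]. Elementwise product with the kernel and sum: 9·-1 + 0·3 + 0·1 + 2·3 + 4·1 + 8·1 + 2·-1 + 4·-1.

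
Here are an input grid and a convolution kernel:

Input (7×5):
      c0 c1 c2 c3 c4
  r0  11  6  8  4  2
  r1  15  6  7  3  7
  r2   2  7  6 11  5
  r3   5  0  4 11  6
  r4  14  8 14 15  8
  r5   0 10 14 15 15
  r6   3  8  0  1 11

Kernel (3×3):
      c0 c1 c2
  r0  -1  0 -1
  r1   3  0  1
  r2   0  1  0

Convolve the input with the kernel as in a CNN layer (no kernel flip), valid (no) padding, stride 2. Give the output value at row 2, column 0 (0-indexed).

The receptive field on the input at this output position is [14 8 14 / 0 10 14 / 3 8 0]. Elementwise product with the kernel and sum: 14·-1 + 14·-1 + 0·3 + 14·1 + 8·1.

-6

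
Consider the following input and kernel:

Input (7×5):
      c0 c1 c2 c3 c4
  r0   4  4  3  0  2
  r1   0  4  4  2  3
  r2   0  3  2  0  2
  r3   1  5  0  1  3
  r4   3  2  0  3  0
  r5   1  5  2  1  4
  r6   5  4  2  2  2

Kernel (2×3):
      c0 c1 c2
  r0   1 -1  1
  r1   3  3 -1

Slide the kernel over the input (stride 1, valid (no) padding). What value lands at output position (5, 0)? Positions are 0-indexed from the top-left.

23

The receptive field on the input at this output position is [1 5 2 / 5 4 2]. Elementwise product with the kernel and sum: 1·1 + 5·-1 + 2·1 + 5·3 + 4·3 + 2·-1.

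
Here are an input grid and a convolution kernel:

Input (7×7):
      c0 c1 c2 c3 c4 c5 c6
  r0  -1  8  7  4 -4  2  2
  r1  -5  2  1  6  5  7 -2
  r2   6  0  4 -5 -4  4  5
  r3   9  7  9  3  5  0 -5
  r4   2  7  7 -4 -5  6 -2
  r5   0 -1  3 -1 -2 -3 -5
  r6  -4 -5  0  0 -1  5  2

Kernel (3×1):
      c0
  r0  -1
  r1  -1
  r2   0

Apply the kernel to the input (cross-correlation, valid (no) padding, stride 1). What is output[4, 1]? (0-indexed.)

The receptive field on the input at this output position is [7 / -1 / -5]. Elementwise product with the kernel and sum: 7·-1 + -1·-1.

-6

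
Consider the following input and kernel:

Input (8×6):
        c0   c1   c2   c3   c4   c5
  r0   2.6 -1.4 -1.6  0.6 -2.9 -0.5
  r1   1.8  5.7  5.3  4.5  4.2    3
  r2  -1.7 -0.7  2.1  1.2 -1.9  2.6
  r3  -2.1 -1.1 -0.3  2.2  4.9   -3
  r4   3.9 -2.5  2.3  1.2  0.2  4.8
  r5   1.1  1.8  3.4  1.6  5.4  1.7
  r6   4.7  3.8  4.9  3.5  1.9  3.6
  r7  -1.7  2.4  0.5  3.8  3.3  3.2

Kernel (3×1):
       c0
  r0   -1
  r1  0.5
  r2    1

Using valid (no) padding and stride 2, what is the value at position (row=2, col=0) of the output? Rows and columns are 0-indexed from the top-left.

The receptive field on the input at this output position is [3.9 / 1.1 / 4.7]. Elementwise product with the kernel and sum: 3.9·-1 + 1.1·0.5 + 4.7·1.

1.35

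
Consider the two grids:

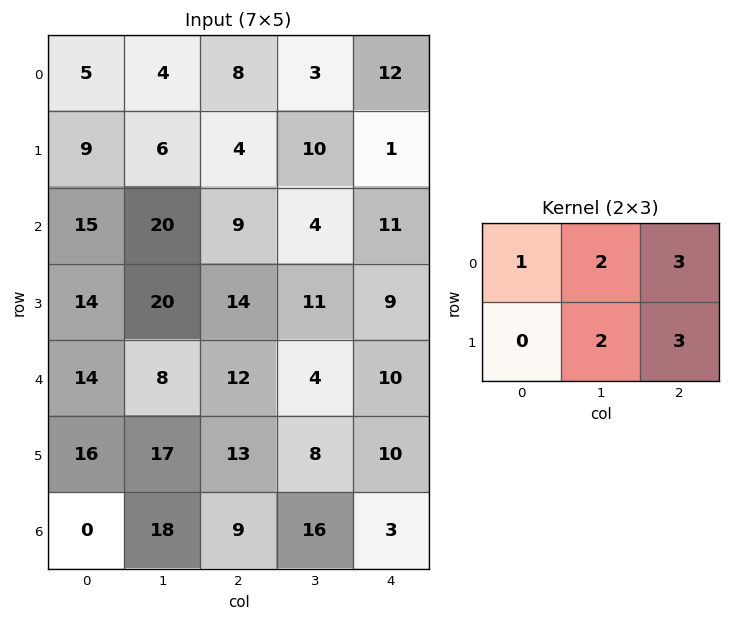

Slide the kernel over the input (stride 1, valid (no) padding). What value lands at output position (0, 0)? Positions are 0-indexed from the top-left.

The receptive field on the input at this output position is [5 4 8 / 9 6 4]. Elementwise product with the kernel and sum: 5·1 + 4·2 + 8·3 + 6·2 + 4·3.

61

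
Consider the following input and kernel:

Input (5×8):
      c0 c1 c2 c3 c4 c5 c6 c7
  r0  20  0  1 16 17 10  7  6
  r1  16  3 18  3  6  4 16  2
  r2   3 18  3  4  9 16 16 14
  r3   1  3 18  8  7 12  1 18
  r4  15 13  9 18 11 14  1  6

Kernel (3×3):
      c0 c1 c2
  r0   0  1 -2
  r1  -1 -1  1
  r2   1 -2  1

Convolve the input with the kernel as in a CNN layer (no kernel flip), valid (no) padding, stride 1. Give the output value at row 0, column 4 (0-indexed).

-5

The receptive field on the input at this output position is [17 10 7 / 6 4 16 / 9 16 16]. Elementwise product with the kernel and sum: 10·1 + 7·-2 + 6·-1 + 4·-1 + 16·1 + 9·1 + 16·-2 + 16·1.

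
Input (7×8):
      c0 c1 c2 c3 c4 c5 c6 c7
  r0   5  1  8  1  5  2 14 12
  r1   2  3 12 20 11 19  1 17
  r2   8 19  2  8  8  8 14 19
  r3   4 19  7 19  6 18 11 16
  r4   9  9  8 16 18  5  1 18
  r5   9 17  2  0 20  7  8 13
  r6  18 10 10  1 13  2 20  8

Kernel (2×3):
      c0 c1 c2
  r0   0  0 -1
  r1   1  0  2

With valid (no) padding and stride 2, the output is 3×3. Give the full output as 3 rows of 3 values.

18 29 -1
16 11 14
5 24 35

Output[0,0]: The receptive field on the input at this output position is [5 1 8 / 2 3 12]. Elementwise product with the kernel and sum: 8·-1 + 2·1 + 12·2.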